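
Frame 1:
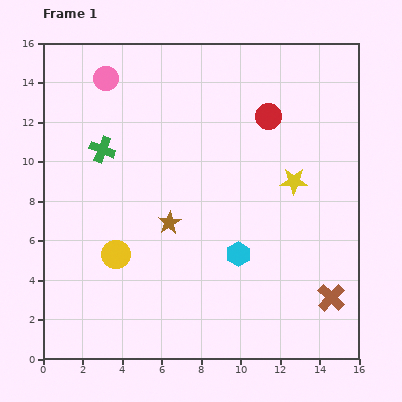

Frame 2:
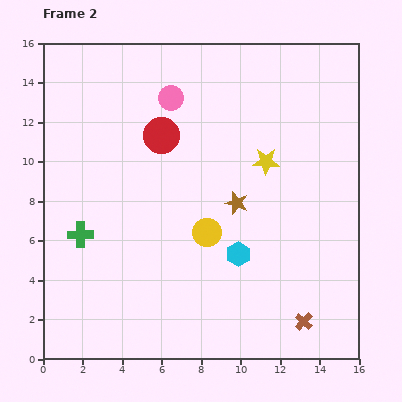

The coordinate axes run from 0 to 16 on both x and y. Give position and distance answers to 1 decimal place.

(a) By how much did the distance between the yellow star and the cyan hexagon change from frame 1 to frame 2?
+0.3

Distance in frame 1: 4.6. Distance in frame 2: 4.9.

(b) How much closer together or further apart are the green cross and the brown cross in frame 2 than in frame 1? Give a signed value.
-1.7

Distance in frame 1: 13.8. Distance in frame 2: 12.1.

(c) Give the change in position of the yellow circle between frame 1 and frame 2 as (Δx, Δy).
(4.6, 1.1)

The yellow circle was at (3.7, 5.3) in frame 1 and (8.3, 6.4) in frame 2.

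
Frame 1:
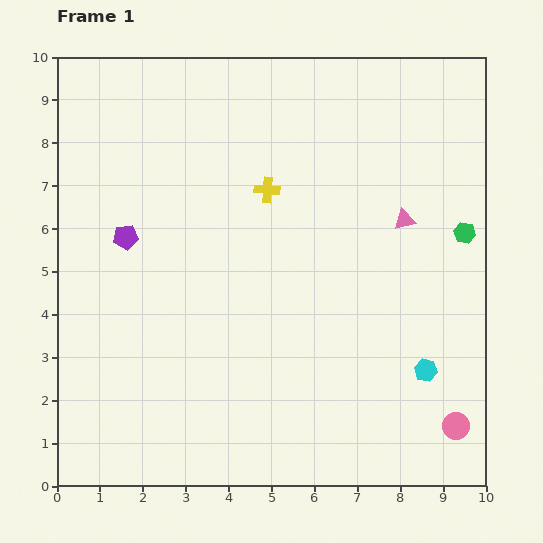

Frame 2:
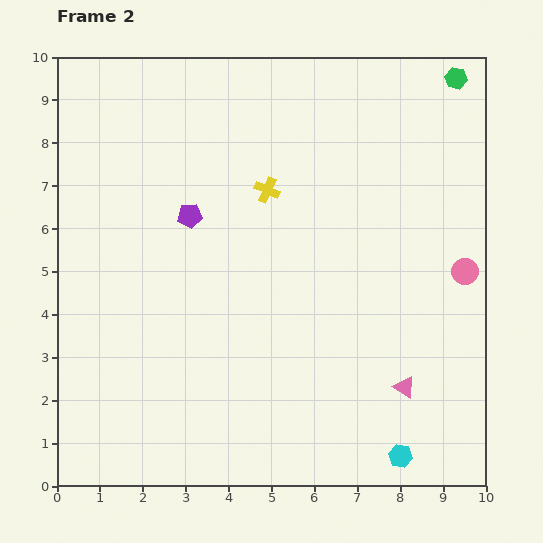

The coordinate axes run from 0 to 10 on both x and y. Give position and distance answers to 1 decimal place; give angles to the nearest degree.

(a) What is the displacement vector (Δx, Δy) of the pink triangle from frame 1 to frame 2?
(0.0, -3.9)

The pink triangle was at (8.1, 6.2) in frame 1 and (8.1, 2.3) in frame 2.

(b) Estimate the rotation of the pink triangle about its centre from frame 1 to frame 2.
47° clockwise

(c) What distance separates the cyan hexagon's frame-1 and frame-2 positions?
2.1

The cyan hexagon moved from (8.6, 2.7) to (8.0, 0.7), a distance of √(0.6² + 2.0²) ≈ 2.1.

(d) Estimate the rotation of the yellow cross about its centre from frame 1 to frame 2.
20° clockwise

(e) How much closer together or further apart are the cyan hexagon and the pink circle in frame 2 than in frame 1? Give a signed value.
+3.1

Distance in frame 1: 1.5. Distance in frame 2: 4.6.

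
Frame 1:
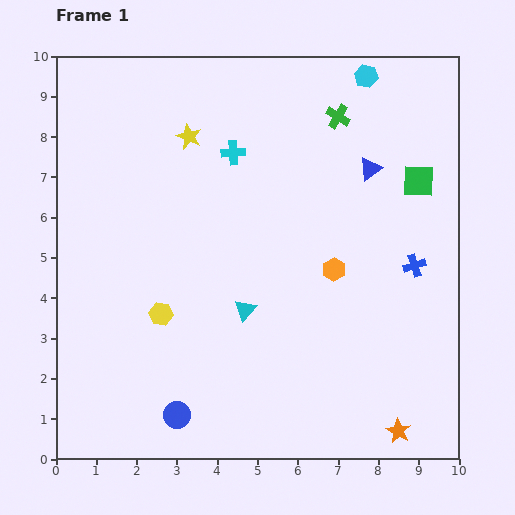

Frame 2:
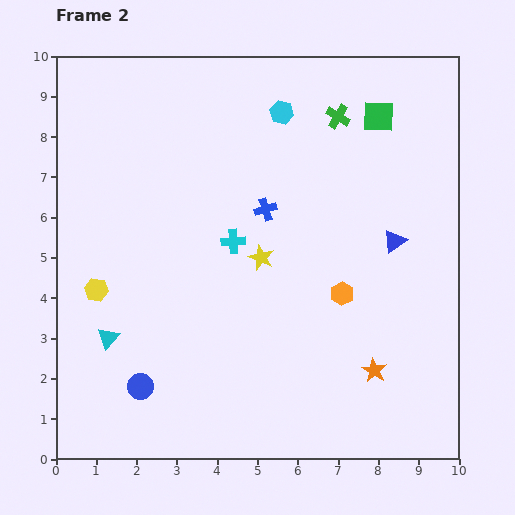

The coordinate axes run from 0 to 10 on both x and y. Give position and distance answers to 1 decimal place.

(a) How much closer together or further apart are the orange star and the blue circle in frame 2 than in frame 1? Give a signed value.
+0.3

Distance in frame 1: 5.5. Distance in frame 2: 5.8.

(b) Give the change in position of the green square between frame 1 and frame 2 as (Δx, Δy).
(-1.0, 1.6)

The green square was at (9.0, 6.9) in frame 1 and (8.0, 8.5) in frame 2.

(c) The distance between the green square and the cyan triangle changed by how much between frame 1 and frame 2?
+3.3

Distance in frame 1: 5.4. Distance in frame 2: 8.7.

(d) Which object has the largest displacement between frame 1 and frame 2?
the blue cross

(moved 4.0; next 3.5)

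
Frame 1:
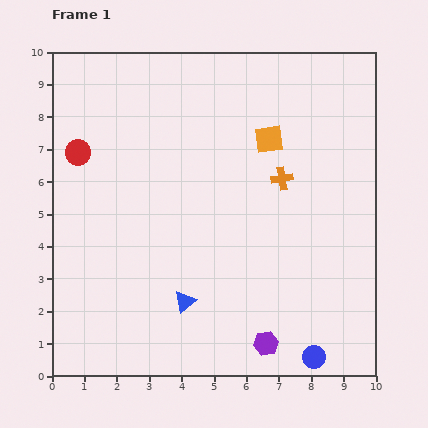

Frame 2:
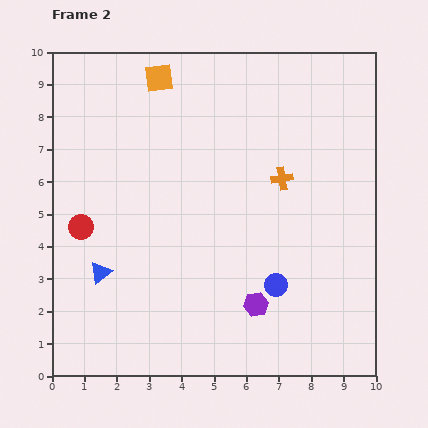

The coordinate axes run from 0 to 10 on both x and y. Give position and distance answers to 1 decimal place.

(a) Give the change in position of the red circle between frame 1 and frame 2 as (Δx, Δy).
(0.1, -2.3)

The red circle was at (0.8, 6.9) in frame 1 and (0.9, 4.6) in frame 2.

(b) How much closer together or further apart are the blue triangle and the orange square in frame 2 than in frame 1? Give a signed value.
+0.7

Distance in frame 1: 5.6. Distance in frame 2: 6.3.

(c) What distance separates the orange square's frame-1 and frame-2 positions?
3.9

The orange square moved from (6.7, 7.3) to (3.3, 9.2), a distance of √(3.4² + 1.9²) ≈ 3.9.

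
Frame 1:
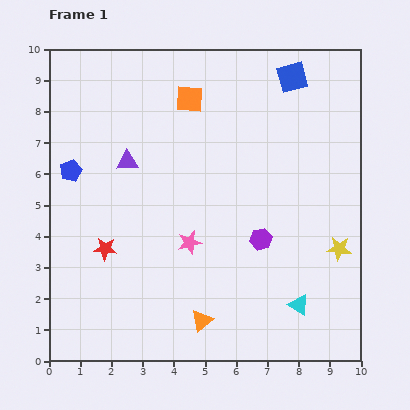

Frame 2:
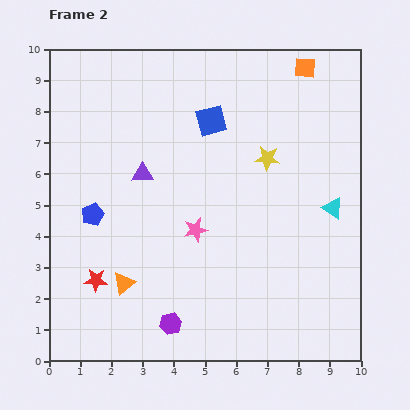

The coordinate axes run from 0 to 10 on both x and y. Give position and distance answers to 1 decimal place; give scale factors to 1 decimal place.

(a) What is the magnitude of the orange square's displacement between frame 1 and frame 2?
3.8

The orange square moved from (4.5, 8.4) to (8.2, 9.4), a distance of √(3.7² + 1.0²) ≈ 3.8.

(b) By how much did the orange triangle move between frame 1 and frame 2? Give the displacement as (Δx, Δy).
(-2.5, 1.2)

The orange triangle was at (4.9, 1.3) in frame 1 and (2.4, 2.5) in frame 2.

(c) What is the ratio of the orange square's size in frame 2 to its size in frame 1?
0.8×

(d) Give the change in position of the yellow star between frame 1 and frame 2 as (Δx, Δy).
(-2.3, 2.9)

The yellow star was at (9.3, 3.6) in frame 1 and (7.0, 6.5) in frame 2.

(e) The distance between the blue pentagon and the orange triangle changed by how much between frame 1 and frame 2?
-4.0

Distance in frame 1: 6.4. Distance in frame 2: 2.4.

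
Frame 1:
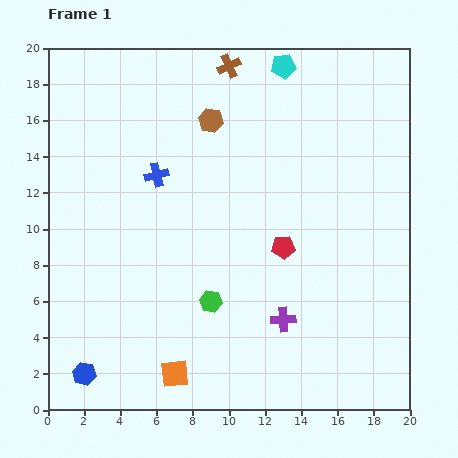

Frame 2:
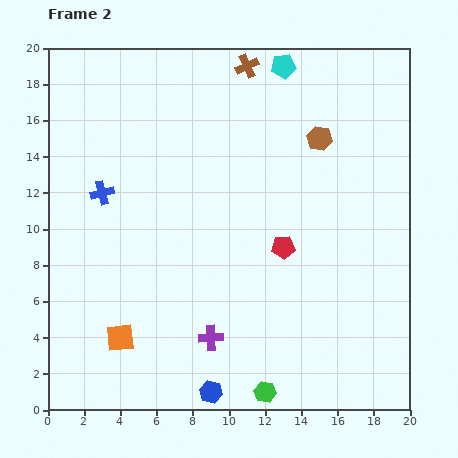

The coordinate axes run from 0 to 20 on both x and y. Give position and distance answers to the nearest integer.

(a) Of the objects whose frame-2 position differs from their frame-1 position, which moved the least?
the brown cross

(moved 1)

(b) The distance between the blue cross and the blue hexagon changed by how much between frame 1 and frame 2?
+1

Distance in frame 1: 12. Distance in frame 2: 13.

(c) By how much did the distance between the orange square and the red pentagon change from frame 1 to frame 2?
+1

Distance in frame 1: 9. Distance in frame 2: 10.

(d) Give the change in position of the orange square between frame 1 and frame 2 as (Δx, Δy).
(-3, 2)

The orange square was at (7, 2) in frame 1 and (4, 4) in frame 2.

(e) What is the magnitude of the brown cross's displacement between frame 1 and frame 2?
1

The brown cross moved from (10, 19) to (11, 19), a distance of √(1² + 0²) ≈ 1.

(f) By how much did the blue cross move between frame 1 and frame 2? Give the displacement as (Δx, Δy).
(-3, -1)

The blue cross was at (6, 13) in frame 1 and (3, 12) in frame 2.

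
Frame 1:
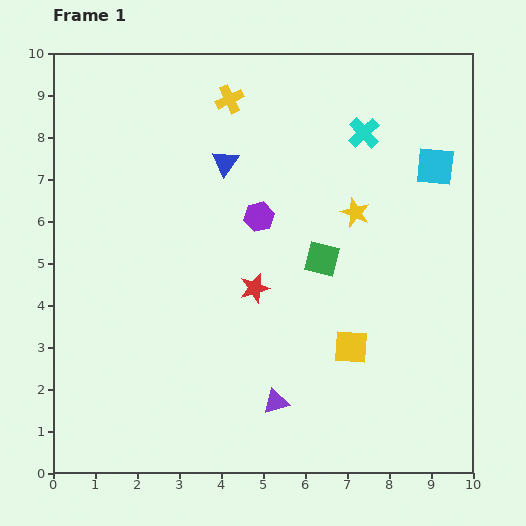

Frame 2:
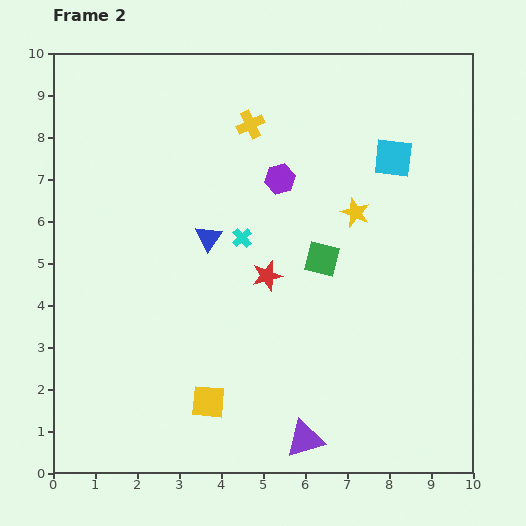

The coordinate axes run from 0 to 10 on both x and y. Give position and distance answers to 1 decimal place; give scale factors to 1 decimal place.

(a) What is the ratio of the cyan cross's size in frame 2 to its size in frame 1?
0.6×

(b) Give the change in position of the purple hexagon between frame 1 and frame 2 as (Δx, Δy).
(0.5, 0.9)

The purple hexagon was at (4.9, 6.1) in frame 1 and (5.4, 7.0) in frame 2.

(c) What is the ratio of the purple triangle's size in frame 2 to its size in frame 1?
1.5×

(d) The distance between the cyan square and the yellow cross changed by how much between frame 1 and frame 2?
-1.7

Distance in frame 1: 5.2. Distance in frame 2: 3.5.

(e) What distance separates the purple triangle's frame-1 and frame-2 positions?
1.1

The purple triangle moved from (5.3, 1.7) to (6.0, 0.8), a distance of √(0.7² + 0.9²) ≈ 1.1.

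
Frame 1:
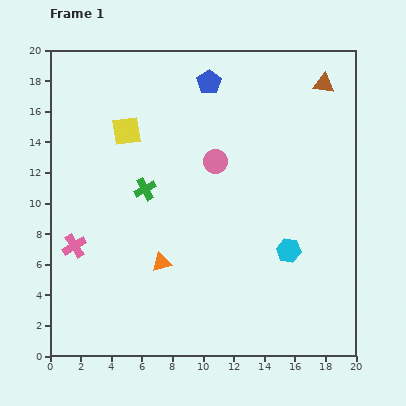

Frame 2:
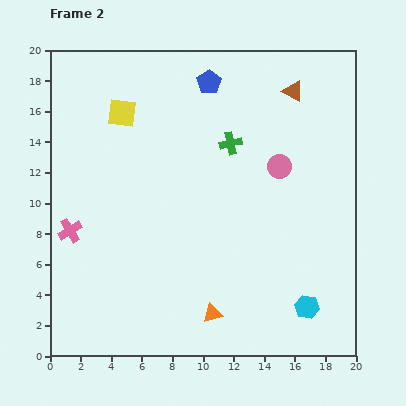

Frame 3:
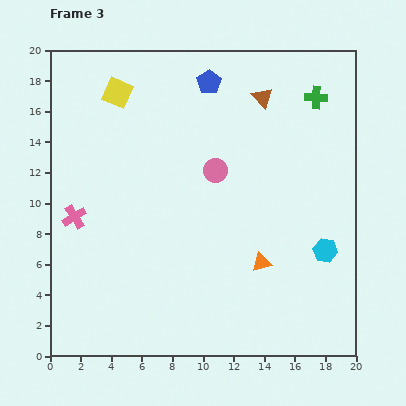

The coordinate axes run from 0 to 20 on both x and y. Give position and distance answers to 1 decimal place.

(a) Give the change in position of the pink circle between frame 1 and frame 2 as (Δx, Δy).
(4.2, -0.3)

The pink circle was at (10.8, 12.7) in frame 1 and (15.0, 12.4) in frame 2.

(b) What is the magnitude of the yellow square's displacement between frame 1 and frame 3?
2.6

The yellow square moved from (5.0, 14.7) to (4.4, 17.2), a distance of √(0.6² + 2.5²) ≈ 2.6.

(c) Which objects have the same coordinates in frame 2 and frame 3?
the blue pentagon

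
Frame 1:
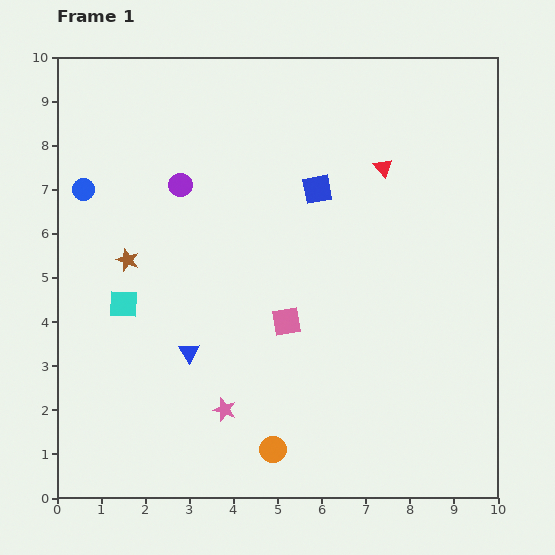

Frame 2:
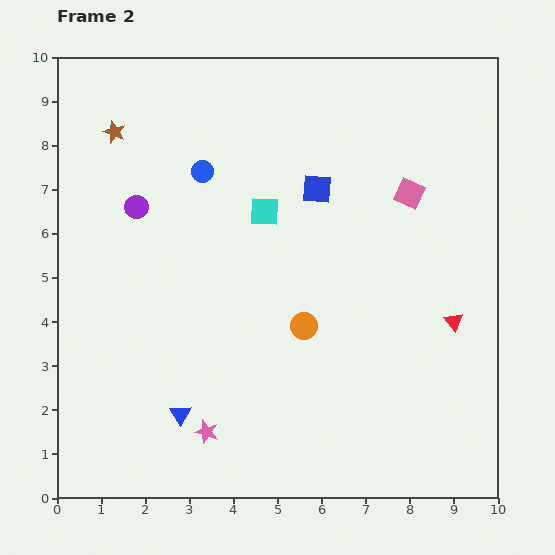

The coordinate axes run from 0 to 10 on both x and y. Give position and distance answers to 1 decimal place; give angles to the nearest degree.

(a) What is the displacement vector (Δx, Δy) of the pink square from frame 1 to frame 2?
(2.8, 2.9)

The pink square was at (5.2, 4.0) in frame 1 and (8.0, 6.9) in frame 2.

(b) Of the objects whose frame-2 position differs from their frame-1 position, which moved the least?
the pink star

(moved 0.6)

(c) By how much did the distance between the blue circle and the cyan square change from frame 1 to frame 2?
-1.1

Distance in frame 1: 2.8. Distance in frame 2: 1.7.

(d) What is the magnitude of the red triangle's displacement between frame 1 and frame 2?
3.8

The red triangle moved from (7.4, 7.5) to (9.0, 4.0), a distance of √(1.6² + 3.5²) ≈ 3.8.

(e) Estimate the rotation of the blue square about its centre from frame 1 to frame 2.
16° clockwise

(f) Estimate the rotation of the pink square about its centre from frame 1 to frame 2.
34° clockwise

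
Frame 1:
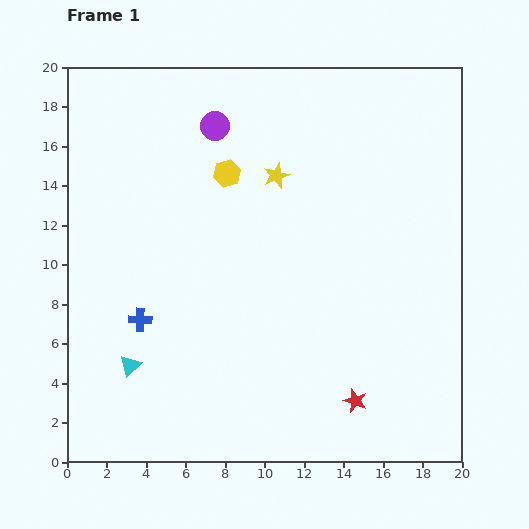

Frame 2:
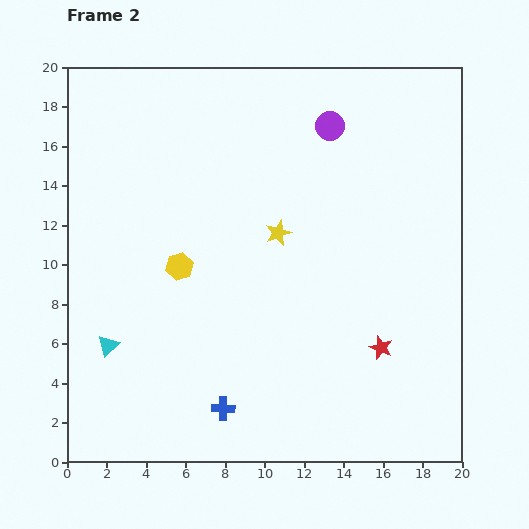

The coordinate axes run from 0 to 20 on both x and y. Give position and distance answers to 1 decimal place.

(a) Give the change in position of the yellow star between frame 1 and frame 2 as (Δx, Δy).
(0.1, -2.9)

The yellow star was at (10.6, 14.5) in frame 1 and (10.7, 11.6) in frame 2.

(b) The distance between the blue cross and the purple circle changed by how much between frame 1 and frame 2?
+4.8

Distance in frame 1: 10.5. Distance in frame 2: 15.3.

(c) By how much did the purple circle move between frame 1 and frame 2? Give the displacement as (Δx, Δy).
(5.8, 0.0)

The purple circle was at (7.5, 17.0) in frame 1 and (13.3, 17.0) in frame 2.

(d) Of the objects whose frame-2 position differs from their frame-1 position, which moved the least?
the cyan triangle

(moved 1.5)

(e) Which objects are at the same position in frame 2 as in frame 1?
none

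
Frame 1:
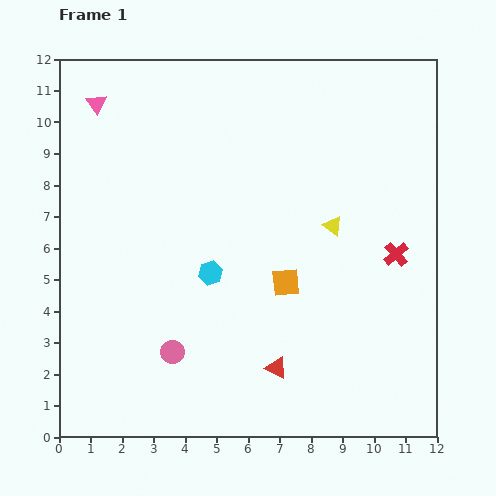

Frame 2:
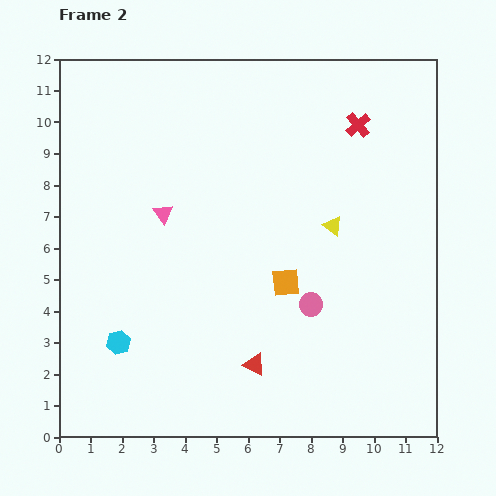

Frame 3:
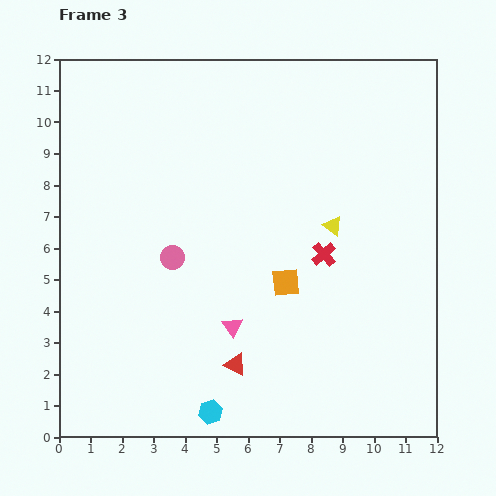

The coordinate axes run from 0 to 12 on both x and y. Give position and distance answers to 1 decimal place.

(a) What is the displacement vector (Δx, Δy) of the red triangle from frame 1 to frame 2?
(-0.7, 0.1)

The red triangle was at (6.9, 2.2) in frame 1 and (6.2, 2.3) in frame 2.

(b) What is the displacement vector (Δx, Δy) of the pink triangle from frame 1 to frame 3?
(4.3, -7.1)

The pink triangle was at (1.2, 10.6) in frame 1 and (5.5, 3.5) in frame 3.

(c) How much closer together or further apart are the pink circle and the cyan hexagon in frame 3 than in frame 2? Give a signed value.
-1.2

Distance in frame 2: 6.2. Distance in frame 3: 5.0.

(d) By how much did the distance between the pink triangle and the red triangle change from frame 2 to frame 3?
-4.4

Distance in frame 2: 5.6. Distance in frame 3: 1.2.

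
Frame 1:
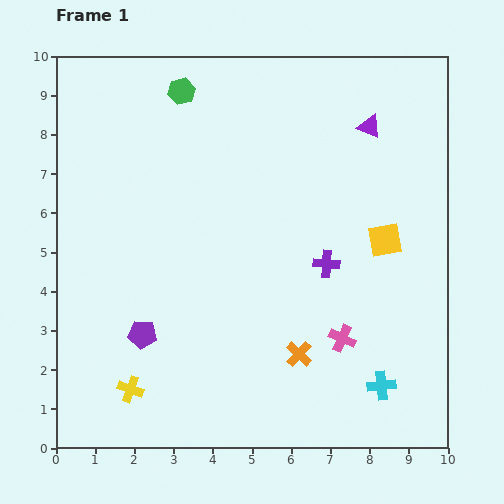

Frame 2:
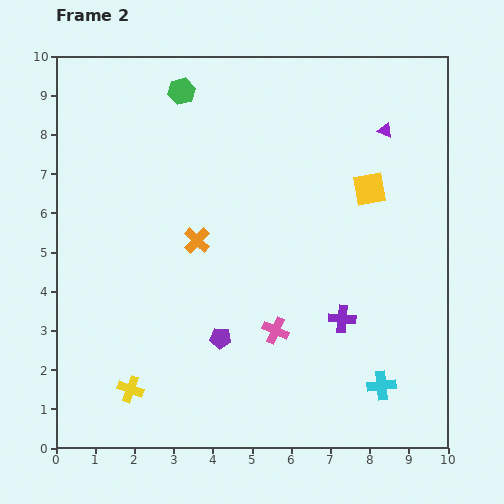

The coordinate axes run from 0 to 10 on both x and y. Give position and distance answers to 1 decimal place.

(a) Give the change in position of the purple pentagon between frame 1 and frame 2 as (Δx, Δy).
(2.0, -0.1)

The purple pentagon was at (2.2, 2.9) in frame 1 and (4.2, 2.8) in frame 2.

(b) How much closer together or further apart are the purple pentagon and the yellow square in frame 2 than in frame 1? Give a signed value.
-1.2

Distance in frame 1: 6.6. Distance in frame 2: 5.4.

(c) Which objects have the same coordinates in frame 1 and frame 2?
the green hexagon, the cyan cross, the yellow cross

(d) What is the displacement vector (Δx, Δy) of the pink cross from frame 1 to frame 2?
(-1.7, 0.2)

The pink cross was at (7.3, 2.8) in frame 1 and (5.6, 3.0) in frame 2.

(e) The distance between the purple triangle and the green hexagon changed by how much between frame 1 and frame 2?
+0.4

Distance in frame 1: 4.9. Distance in frame 2: 5.3.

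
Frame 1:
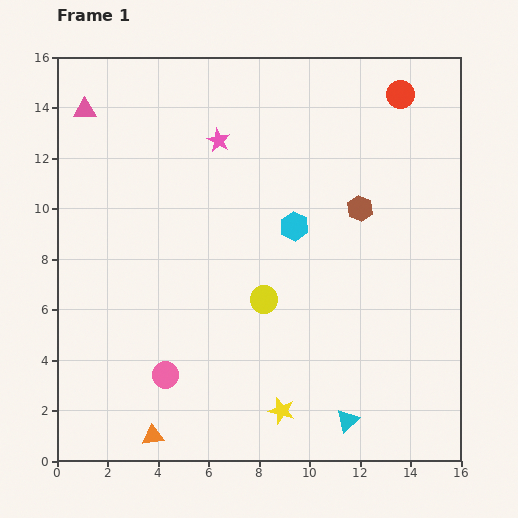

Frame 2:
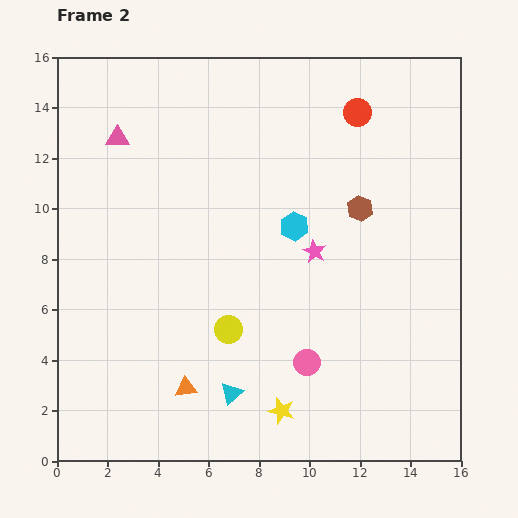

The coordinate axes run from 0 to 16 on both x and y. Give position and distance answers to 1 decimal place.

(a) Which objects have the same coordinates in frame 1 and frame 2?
the brown hexagon, the cyan hexagon, the yellow star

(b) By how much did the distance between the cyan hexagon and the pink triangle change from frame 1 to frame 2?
-1.7

Distance in frame 1: 9.5. Distance in frame 2: 7.8.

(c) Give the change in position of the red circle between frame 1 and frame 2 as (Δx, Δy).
(-1.7, -0.7)

The red circle was at (13.6, 14.5) in frame 1 and (11.9, 13.8) in frame 2.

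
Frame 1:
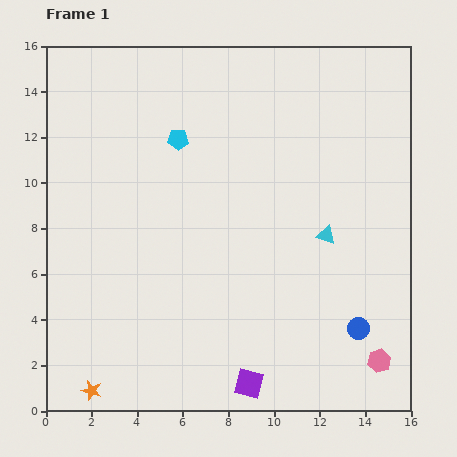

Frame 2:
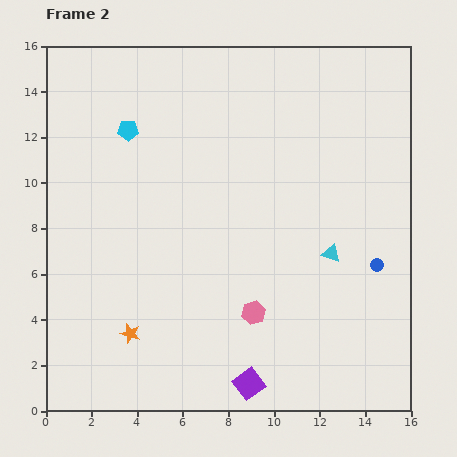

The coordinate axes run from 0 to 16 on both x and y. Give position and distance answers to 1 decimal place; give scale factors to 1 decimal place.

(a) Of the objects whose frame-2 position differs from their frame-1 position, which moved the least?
the cyan triangle

(moved 0.8)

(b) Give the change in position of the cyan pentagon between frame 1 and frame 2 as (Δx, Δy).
(-2.2, 0.4)

The cyan pentagon was at (5.8, 11.9) in frame 1 and (3.6, 12.3) in frame 2.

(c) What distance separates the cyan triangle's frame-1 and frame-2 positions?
0.8

The cyan triangle moved from (12.3, 7.7) to (12.5, 6.9), a distance of √(0.2² + 0.8²) ≈ 0.8.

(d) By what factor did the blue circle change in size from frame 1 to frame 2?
0.6×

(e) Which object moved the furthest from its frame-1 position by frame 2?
the pink hexagon

(moved 5.9; next 3.0)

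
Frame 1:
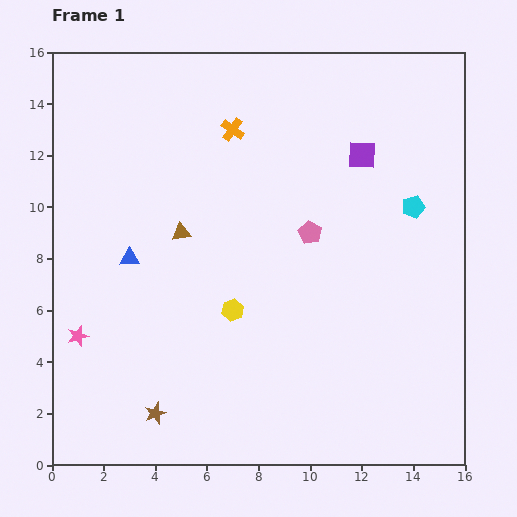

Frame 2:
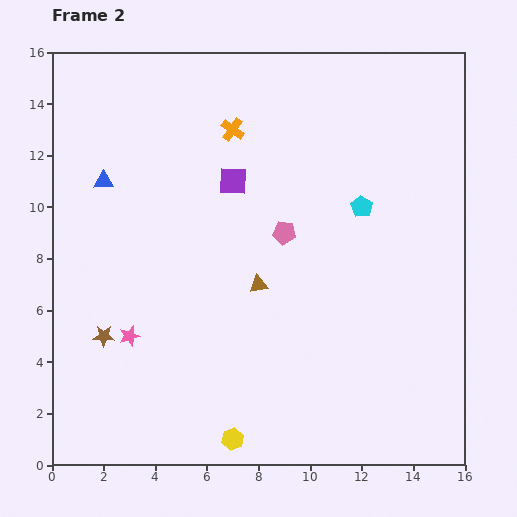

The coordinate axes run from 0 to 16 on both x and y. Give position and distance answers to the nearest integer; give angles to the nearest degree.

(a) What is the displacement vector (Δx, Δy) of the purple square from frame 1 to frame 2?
(-5, -1)

The purple square was at (12, 12) in frame 1 and (7, 11) in frame 2.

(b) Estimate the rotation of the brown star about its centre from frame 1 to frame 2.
25° clockwise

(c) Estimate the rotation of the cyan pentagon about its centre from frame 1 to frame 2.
22° counter-clockwise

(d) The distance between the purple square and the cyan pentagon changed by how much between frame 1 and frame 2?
+2

Distance in frame 1: 3. Distance in frame 2: 5.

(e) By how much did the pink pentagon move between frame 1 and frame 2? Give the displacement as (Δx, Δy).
(-1, 0)

The pink pentagon was at (10, 9) in frame 1 and (9, 9) in frame 2.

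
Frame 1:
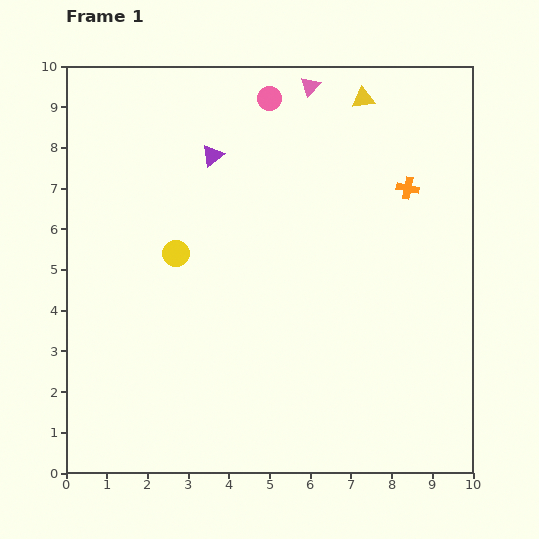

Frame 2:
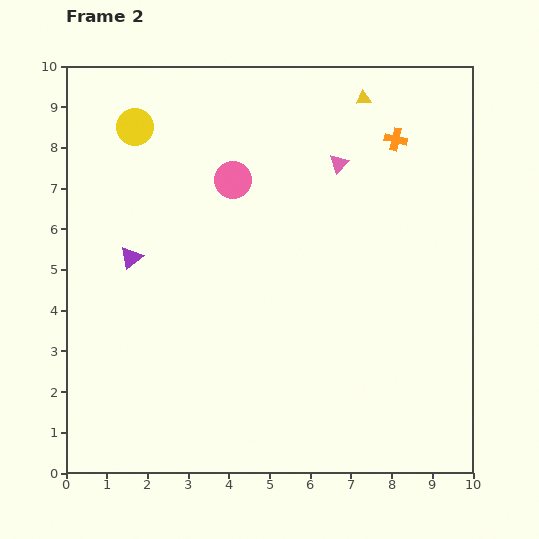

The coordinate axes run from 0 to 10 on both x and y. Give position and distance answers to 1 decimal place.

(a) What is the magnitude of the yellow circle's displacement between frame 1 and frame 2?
3.3

The yellow circle moved from (2.7, 5.4) to (1.7, 8.5), a distance of √(1.0² + 3.1²) ≈ 3.3.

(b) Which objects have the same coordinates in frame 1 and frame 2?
the yellow triangle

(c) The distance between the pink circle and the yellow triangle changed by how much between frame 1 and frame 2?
+1.5

Distance in frame 1: 2.3. Distance in frame 2: 3.8.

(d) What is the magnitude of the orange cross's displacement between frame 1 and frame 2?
1.2

The orange cross moved from (8.4, 7.0) to (8.1, 8.2), a distance of √(0.3² + 1.2²) ≈ 1.2.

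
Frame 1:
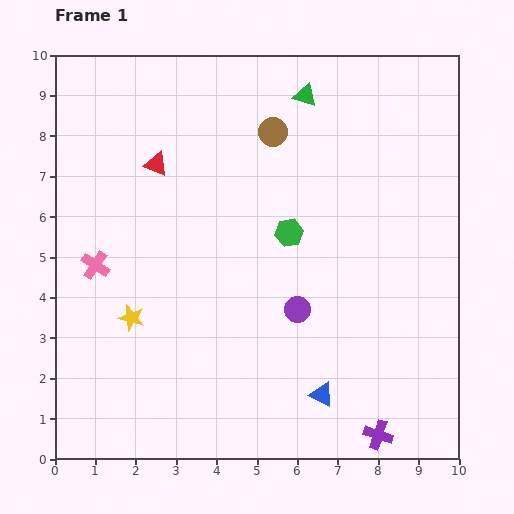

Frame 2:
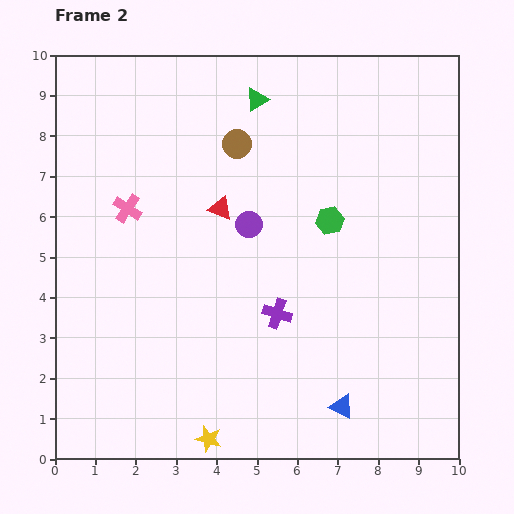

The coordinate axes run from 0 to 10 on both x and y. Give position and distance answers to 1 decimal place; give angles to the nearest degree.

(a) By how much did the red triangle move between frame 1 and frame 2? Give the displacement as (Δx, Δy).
(1.6, -1.1)

The red triangle was at (2.5, 7.3) in frame 1 and (4.1, 6.2) in frame 2.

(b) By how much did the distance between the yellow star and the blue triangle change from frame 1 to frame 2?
-1.7

Distance in frame 1: 5.1. Distance in frame 2: 3.4.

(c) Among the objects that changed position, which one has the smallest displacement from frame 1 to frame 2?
the blue triangle

(moved 0.6)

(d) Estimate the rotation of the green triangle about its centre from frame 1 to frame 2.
49° counter-clockwise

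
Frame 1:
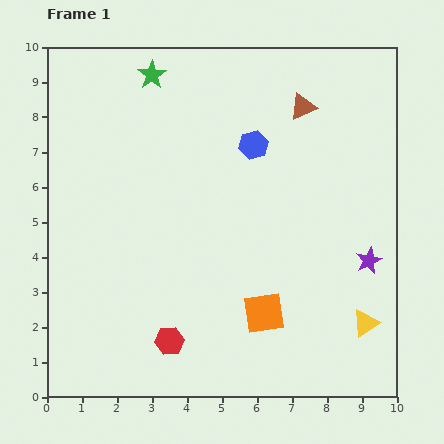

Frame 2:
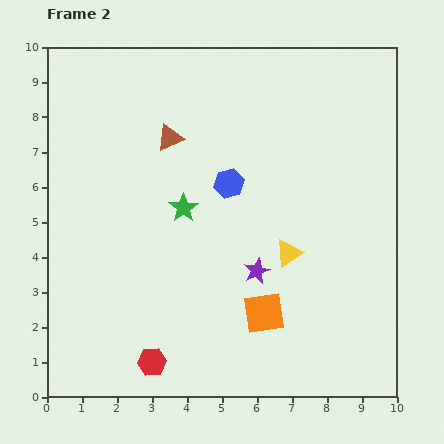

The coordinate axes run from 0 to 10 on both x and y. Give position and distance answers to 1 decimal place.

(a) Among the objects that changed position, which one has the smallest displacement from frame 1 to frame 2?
the red hexagon

(moved 0.8)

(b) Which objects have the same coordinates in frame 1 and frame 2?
the orange square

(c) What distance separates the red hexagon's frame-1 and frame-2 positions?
0.8

The red hexagon moved from (3.5, 1.6) to (3.0, 1.0), a distance of √(0.5² + 0.6²) ≈ 0.8.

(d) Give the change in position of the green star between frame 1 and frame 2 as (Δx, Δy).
(0.9, -3.8)

The green star was at (3.0, 9.2) in frame 1 and (3.9, 5.4) in frame 2.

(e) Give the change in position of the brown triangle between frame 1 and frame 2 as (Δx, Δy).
(-3.8, -0.9)

The brown triangle was at (7.3, 8.3) in frame 1 and (3.5, 7.4) in frame 2.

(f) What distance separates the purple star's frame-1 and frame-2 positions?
3.2

The purple star moved from (9.2, 3.9) to (6.0, 3.6), a distance of √(3.2² + 0.3²) ≈ 3.2.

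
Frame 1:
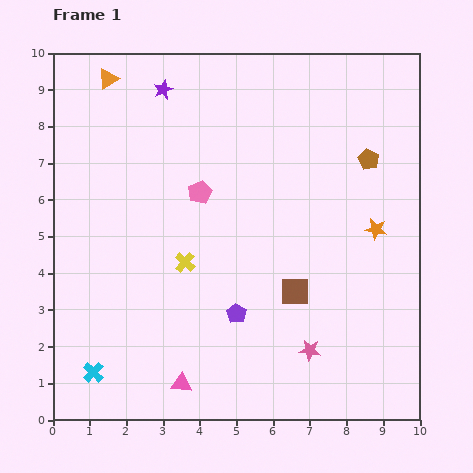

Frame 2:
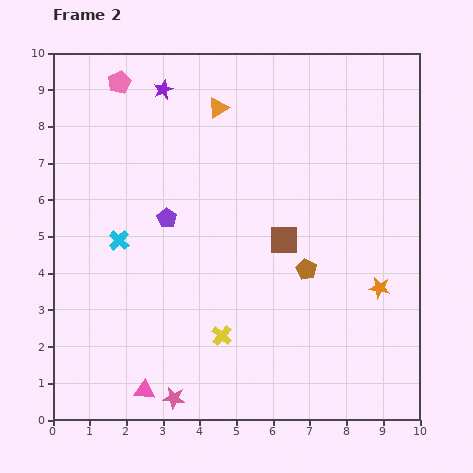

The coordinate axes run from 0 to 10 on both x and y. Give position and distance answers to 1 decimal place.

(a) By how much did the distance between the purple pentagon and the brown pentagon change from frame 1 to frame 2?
-1.5

Distance in frame 1: 5.5. Distance in frame 2: 4.0.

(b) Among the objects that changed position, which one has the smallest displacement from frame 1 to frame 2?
the pink triangle

(moved 1.0)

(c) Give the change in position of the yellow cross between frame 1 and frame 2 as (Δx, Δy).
(1.0, -2.0)

The yellow cross was at (3.6, 4.3) in frame 1 and (4.6, 2.3) in frame 2.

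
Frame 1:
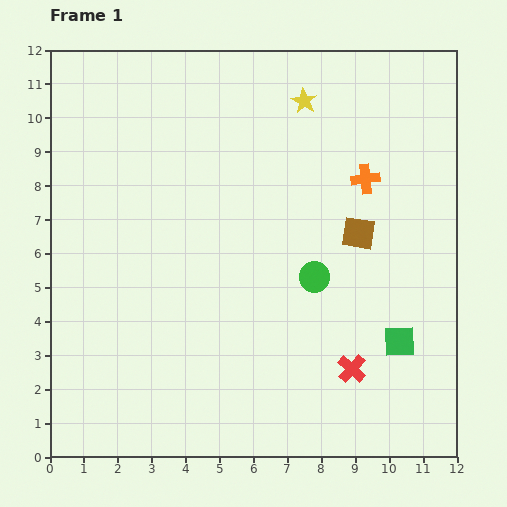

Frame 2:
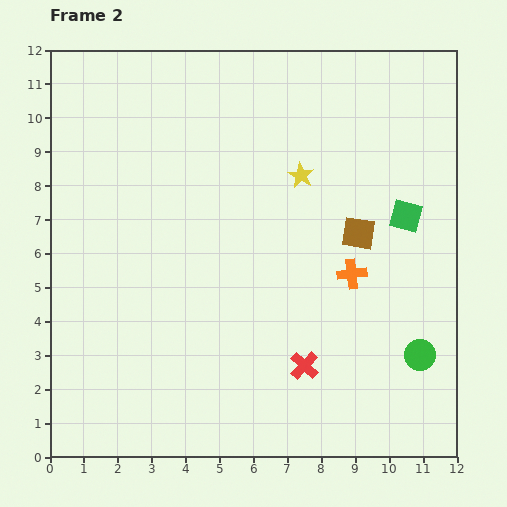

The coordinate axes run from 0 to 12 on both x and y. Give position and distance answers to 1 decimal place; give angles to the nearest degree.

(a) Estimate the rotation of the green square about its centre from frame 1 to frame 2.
17° clockwise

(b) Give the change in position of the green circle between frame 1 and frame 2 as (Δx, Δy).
(3.1, -2.3)

The green circle was at (7.8, 5.3) in frame 1 and (10.9, 3.0) in frame 2.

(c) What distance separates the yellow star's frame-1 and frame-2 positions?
2.2

The yellow star moved from (7.5, 10.5) to (7.4, 8.3), a distance of √(0.1² + 2.2²) ≈ 2.2.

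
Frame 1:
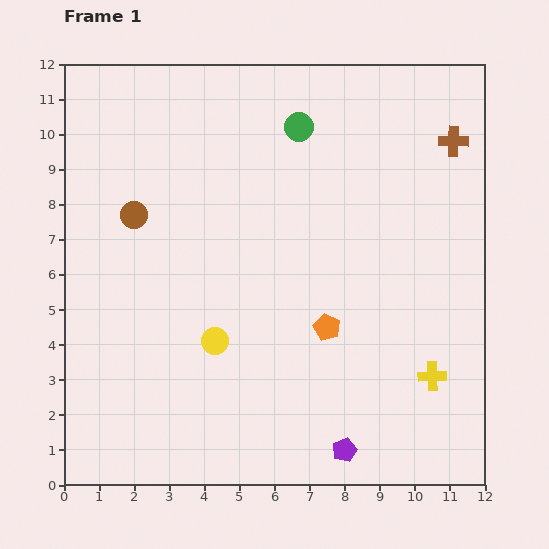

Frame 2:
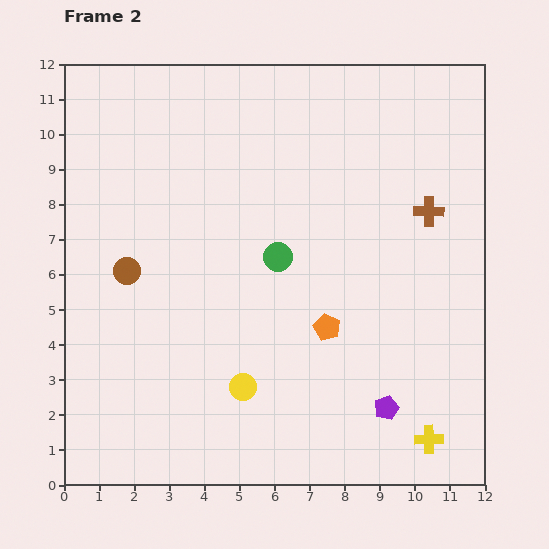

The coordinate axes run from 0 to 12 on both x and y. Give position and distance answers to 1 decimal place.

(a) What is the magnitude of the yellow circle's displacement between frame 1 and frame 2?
1.5

The yellow circle moved from (4.3, 4.1) to (5.1, 2.8), a distance of √(0.8² + 1.3²) ≈ 1.5.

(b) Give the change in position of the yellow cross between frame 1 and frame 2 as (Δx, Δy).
(-0.1, -1.8)

The yellow cross was at (10.5, 3.1) in frame 1 and (10.4, 1.3) in frame 2.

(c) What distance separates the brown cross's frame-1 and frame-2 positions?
2.1

The brown cross moved from (11.1, 9.8) to (10.4, 7.8), a distance of √(0.7² + 2.0²) ≈ 2.1.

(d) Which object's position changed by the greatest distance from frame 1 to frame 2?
the green circle

(moved 3.7; next 2.1)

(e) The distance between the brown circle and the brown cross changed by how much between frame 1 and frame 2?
-0.5

Distance in frame 1: 9.3. Distance in frame 2: 8.8.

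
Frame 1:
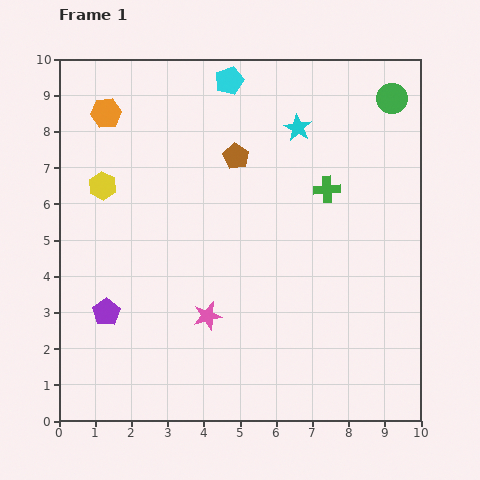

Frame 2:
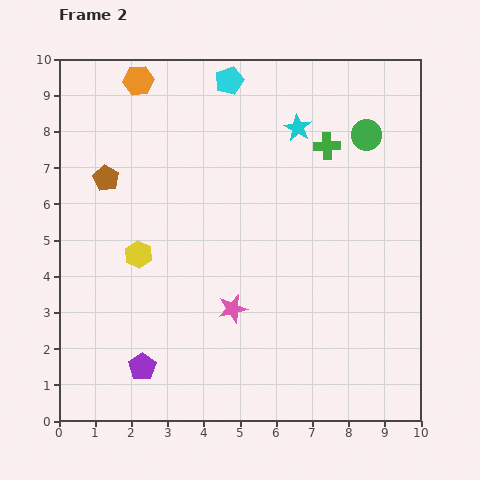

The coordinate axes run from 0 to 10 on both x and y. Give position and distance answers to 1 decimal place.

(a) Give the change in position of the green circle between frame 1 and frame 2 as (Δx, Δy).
(-0.7, -1.0)

The green circle was at (9.2, 8.9) in frame 1 and (8.5, 7.9) in frame 2.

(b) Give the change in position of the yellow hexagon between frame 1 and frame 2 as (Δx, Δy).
(1.0, -1.9)

The yellow hexagon was at (1.2, 6.5) in frame 1 and (2.2, 4.6) in frame 2.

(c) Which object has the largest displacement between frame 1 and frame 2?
the brown pentagon

(moved 3.6; next 2.1)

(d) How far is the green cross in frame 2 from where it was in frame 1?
1.2

The green cross moved from (7.4, 6.4) to (7.4, 7.6), a distance of √(0.0² + 1.2²) ≈ 1.2.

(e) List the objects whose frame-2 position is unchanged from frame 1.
the cyan star, the cyan pentagon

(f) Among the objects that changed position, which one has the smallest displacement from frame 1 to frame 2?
the pink star

(moved 0.7)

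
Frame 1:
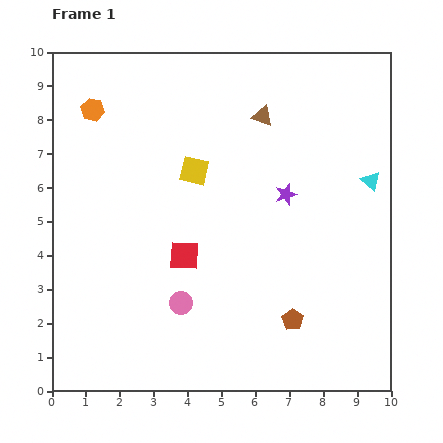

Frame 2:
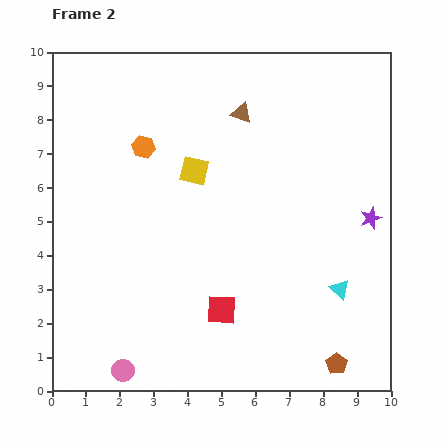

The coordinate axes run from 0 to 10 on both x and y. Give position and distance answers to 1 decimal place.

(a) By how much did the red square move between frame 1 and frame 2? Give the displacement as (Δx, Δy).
(1.1, -1.6)

The red square was at (3.9, 4.0) in frame 1 and (5.0, 2.4) in frame 2.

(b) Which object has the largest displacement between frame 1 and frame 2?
the cyan triangle

(moved 3.3; next 2.6)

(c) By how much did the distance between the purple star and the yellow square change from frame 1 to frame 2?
+2.6

Distance in frame 1: 2.8. Distance in frame 2: 5.4.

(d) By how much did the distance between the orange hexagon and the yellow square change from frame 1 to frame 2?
-1.8

Distance in frame 1: 3.5. Distance in frame 2: 1.7.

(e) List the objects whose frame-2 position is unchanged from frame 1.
the yellow square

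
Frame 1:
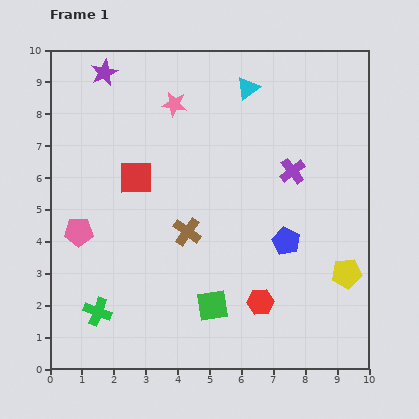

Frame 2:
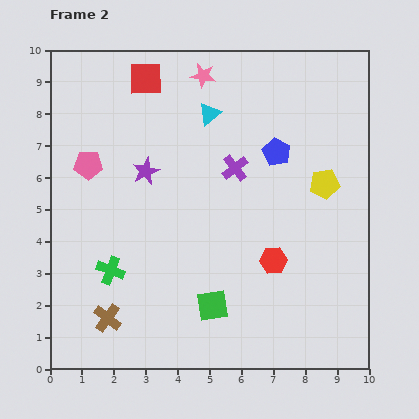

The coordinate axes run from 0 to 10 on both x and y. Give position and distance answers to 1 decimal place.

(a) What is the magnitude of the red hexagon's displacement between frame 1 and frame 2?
1.4

The red hexagon moved from (6.6, 2.1) to (7.0, 3.4), a distance of √(0.4² + 1.3²) ≈ 1.4.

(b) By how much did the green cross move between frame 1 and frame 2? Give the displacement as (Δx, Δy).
(0.4, 1.3)

The green cross was at (1.5, 1.8) in frame 1 and (1.9, 3.1) in frame 2.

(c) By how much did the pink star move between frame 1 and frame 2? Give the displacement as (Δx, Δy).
(0.9, 0.9)

The pink star was at (3.9, 8.3) in frame 1 and (4.8, 9.2) in frame 2.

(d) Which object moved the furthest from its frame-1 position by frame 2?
the brown cross

(moved 3.7; next 3.4)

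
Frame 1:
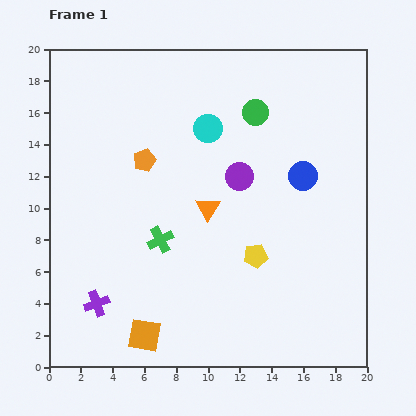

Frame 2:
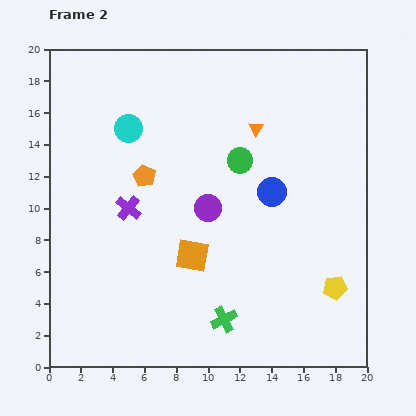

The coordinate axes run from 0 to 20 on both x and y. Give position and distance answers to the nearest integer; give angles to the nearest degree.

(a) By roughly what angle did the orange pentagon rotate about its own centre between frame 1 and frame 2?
22° counter-clockwise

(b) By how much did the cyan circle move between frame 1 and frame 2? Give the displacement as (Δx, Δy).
(-5, 0)

The cyan circle was at (10, 15) in frame 1 and (5, 15) in frame 2.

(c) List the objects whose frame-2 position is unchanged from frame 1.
none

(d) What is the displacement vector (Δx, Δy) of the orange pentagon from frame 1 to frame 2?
(0, -1)

The orange pentagon was at (6, 13) in frame 1 and (6, 12) in frame 2.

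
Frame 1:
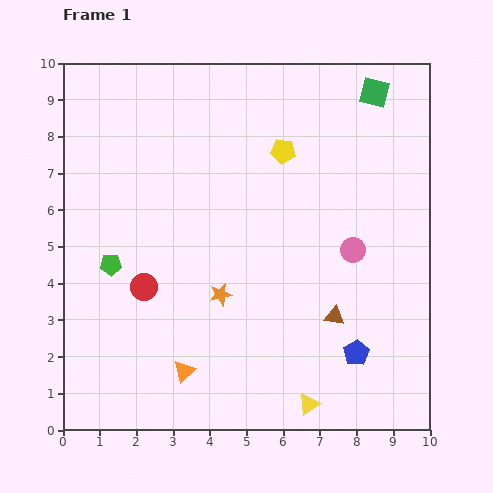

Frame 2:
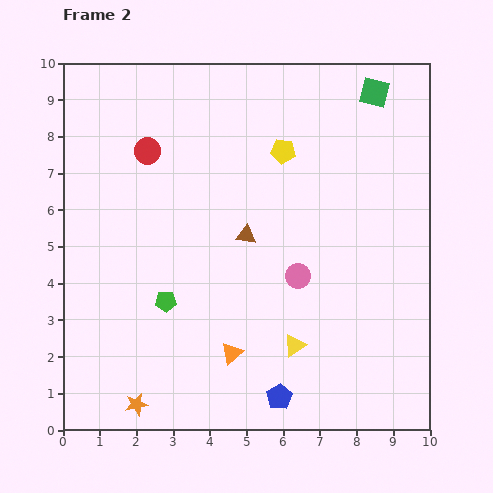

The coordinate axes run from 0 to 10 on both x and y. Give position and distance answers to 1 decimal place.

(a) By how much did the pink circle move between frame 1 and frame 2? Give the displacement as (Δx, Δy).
(-1.5, -0.7)

The pink circle was at (7.9, 4.9) in frame 1 and (6.4, 4.2) in frame 2.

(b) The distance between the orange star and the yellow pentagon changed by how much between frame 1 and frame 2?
+3.7

Distance in frame 1: 4.3. Distance in frame 2: 8.0.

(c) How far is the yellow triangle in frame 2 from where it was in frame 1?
1.6

The yellow triangle moved from (6.7, 0.7) to (6.3, 2.3), a distance of √(0.4² + 1.6²) ≈ 1.6.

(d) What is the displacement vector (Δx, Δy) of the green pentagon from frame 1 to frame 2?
(1.5, -1.0)

The green pentagon was at (1.3, 4.5) in frame 1 and (2.8, 3.5) in frame 2.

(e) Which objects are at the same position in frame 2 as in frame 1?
the yellow pentagon, the green square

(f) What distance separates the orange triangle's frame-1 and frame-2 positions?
1.4

The orange triangle moved from (3.3, 1.6) to (4.6, 2.1), a distance of √(1.3² + 0.5²) ≈ 1.4.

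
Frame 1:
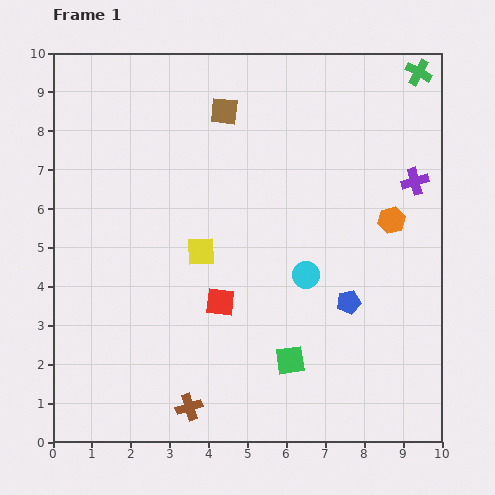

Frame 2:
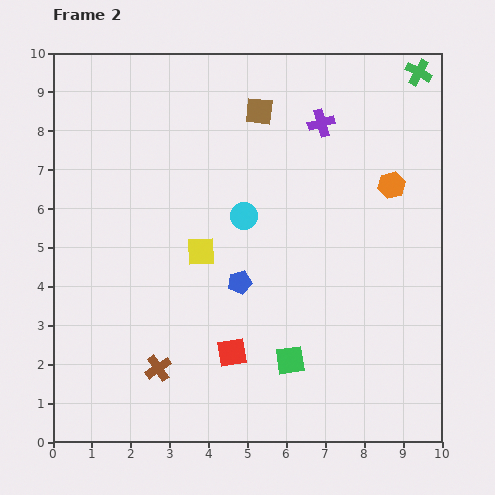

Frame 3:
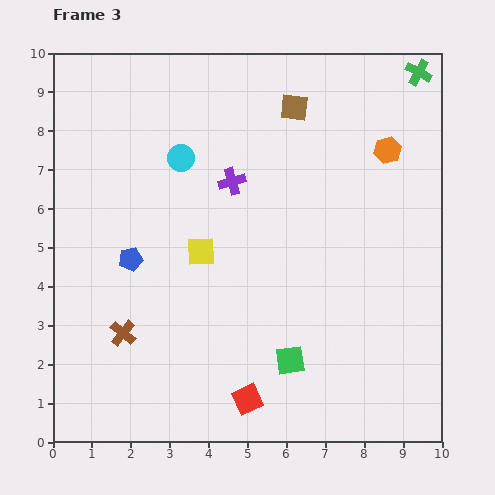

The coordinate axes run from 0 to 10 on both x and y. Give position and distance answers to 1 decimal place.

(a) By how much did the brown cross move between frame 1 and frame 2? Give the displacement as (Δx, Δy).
(-0.8, 1.0)

The brown cross was at (3.5, 0.9) in frame 1 and (2.7, 1.9) in frame 2.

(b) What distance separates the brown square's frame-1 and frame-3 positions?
1.8

The brown square moved from (4.4, 8.5) to (6.2, 8.6), a distance of √(1.8² + 0.1²) ≈ 1.8.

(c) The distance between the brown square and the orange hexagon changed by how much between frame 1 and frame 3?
-2.5

Distance in frame 1: 5.1. Distance in frame 3: 2.6.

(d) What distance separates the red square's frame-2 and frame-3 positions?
1.3

The red square moved from (4.6, 2.3) to (5.0, 1.1), a distance of √(0.4² + 1.2²) ≈ 1.3.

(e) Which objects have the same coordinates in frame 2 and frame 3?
the yellow square, the green square, the green cross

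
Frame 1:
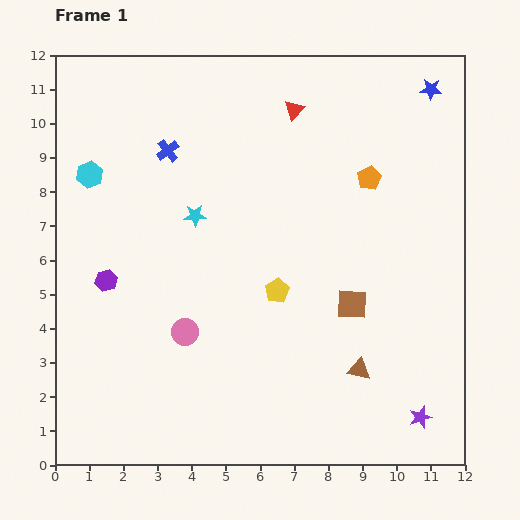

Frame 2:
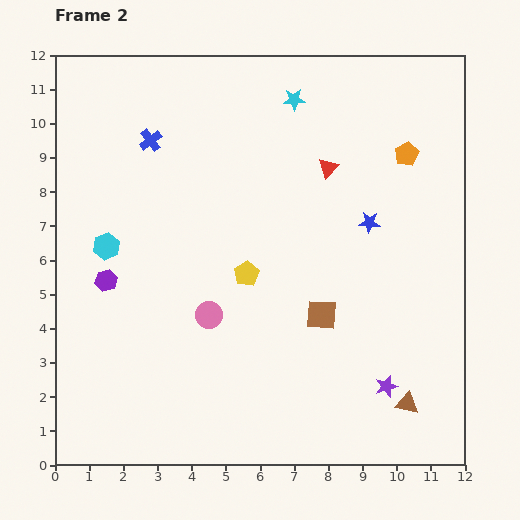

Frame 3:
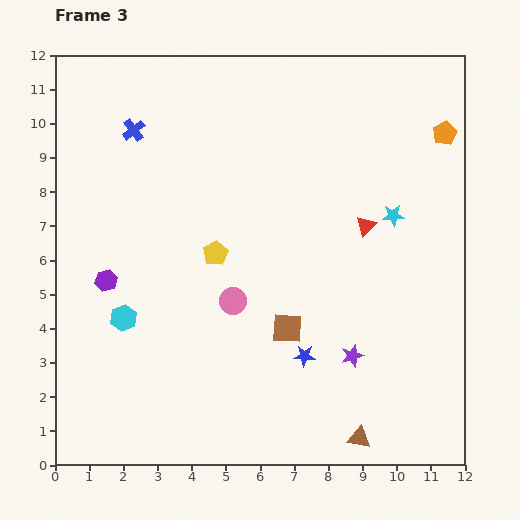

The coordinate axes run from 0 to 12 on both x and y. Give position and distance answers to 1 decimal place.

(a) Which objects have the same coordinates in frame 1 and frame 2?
the purple hexagon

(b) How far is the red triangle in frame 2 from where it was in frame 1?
2.0

The red triangle moved from (7.0, 10.4) to (8.0, 8.7), a distance of √(1.0² + 1.7²) ≈ 2.0.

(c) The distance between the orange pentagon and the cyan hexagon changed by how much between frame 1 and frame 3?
+2.6

Distance in frame 1: 8.2. Distance in frame 3: 10.8.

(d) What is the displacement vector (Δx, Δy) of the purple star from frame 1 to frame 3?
(-2.0, 1.8)

The purple star was at (10.7, 1.4) in frame 1 and (8.7, 3.2) in frame 3.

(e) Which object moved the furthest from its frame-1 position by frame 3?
the blue star

(moved 8.6; next 5.8)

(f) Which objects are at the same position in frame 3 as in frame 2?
the purple hexagon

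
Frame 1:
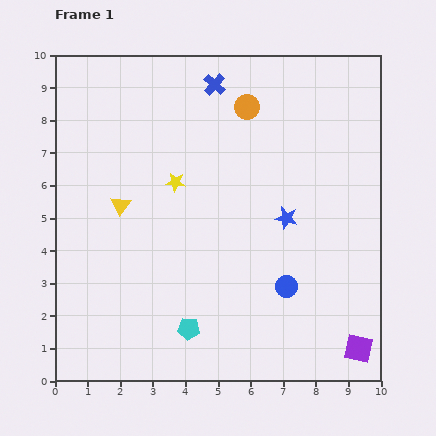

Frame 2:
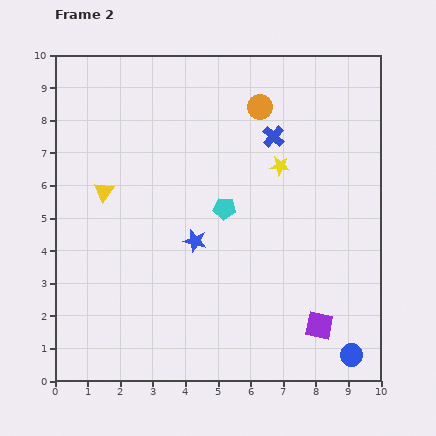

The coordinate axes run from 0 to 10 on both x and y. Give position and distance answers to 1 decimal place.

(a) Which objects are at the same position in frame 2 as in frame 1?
none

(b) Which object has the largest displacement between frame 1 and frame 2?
the cyan pentagon

(moved 3.9; next 3.2)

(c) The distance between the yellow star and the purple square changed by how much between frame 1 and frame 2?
-2.6

Distance in frame 1: 7.6. Distance in frame 2: 5.0.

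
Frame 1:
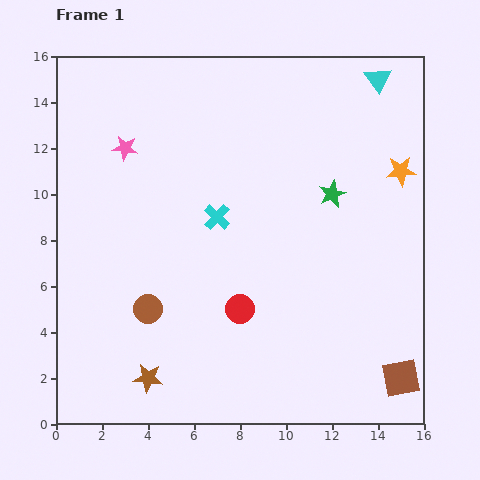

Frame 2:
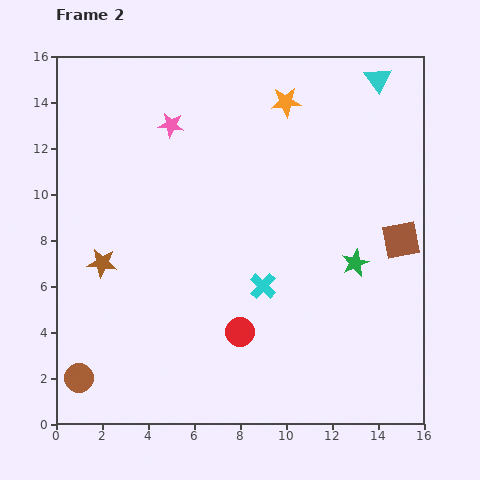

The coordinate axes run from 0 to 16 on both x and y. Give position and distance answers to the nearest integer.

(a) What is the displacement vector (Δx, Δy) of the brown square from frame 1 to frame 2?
(0, 6)

The brown square was at (15, 2) in frame 1 and (15, 8) in frame 2.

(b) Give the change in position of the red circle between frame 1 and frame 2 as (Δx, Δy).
(0, -1)

The red circle was at (8, 5) in frame 1 and (8, 4) in frame 2.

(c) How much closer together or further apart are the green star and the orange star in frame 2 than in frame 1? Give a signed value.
+5

Distance in frame 1: 3. Distance in frame 2: 8.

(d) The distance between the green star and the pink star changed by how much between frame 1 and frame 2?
+1

Distance in frame 1: 9. Distance in frame 2: 10.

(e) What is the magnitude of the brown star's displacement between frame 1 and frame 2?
5

The brown star moved from (4, 2) to (2, 7), a distance of √(2² + 5²) ≈ 5.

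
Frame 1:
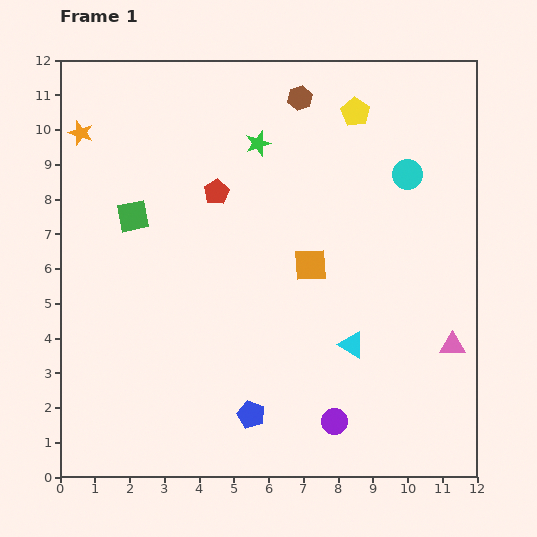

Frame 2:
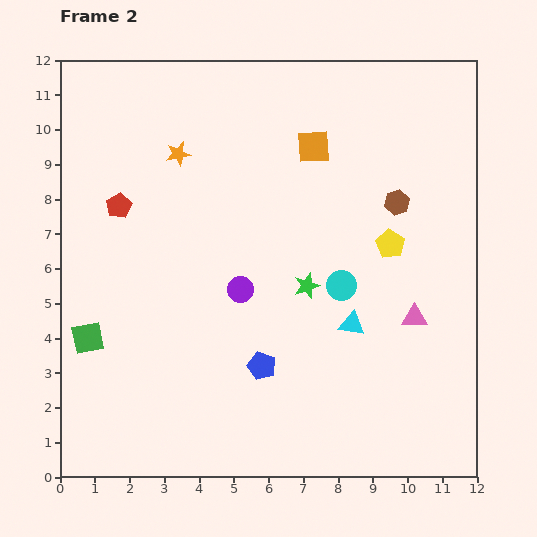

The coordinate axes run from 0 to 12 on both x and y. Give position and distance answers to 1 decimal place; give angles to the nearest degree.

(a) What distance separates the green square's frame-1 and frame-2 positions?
3.7

The green square moved from (2.1, 7.5) to (0.8, 4.0), a distance of √(1.3² + 3.5²) ≈ 3.7.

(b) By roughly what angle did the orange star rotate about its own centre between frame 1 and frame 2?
30° counter-clockwise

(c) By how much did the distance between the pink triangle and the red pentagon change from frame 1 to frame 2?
+1.0

Distance in frame 1: 8.1. Distance in frame 2: 9.1.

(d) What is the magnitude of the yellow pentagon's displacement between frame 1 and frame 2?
3.9

The yellow pentagon moved from (8.5, 10.5) to (9.5, 6.7), a distance of √(1.0² + 3.8²) ≈ 3.9.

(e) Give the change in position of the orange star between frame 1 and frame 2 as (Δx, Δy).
(2.8, -0.6)

The orange star was at (0.6, 9.9) in frame 1 and (3.4, 9.3) in frame 2.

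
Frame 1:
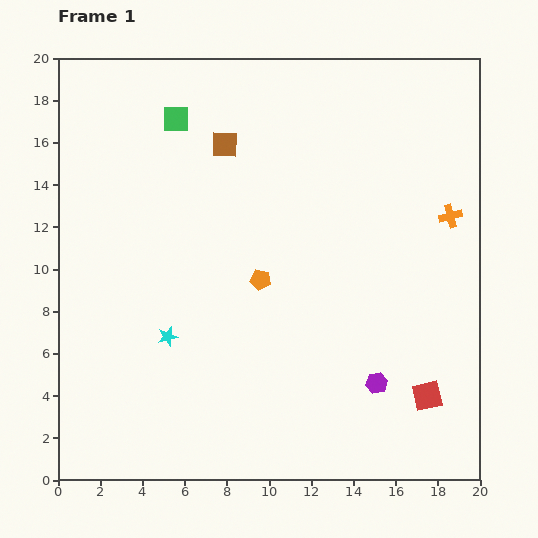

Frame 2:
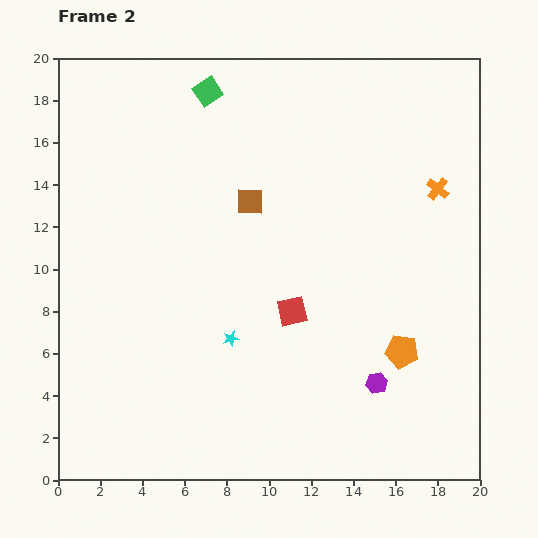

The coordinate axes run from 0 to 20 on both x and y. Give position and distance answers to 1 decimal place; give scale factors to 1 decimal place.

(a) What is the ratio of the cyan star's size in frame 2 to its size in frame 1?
0.8×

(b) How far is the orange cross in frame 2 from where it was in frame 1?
1.4

The orange cross moved from (18.6, 12.5) to (18.0, 13.8), a distance of √(0.6² + 1.3²) ≈ 1.4.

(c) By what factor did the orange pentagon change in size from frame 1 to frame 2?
1.7×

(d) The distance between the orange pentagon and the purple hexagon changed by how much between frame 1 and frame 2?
-5.5

Distance in frame 1: 7.4. Distance in frame 2: 1.9.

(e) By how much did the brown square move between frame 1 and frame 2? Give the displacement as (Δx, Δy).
(1.2, -2.7)

The brown square was at (7.9, 15.9) in frame 1 and (9.1, 13.2) in frame 2.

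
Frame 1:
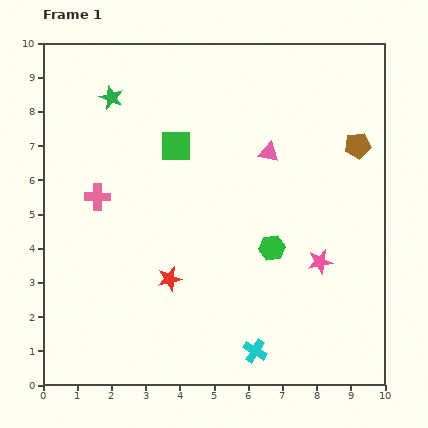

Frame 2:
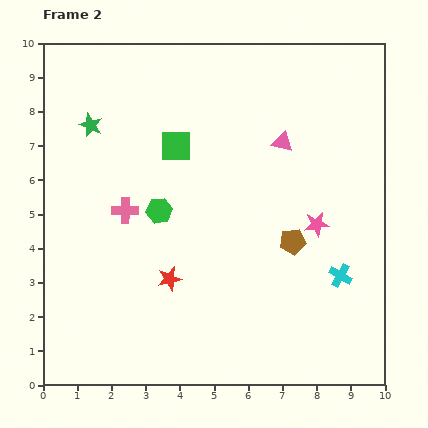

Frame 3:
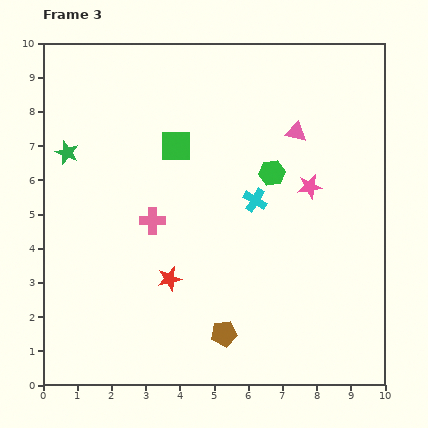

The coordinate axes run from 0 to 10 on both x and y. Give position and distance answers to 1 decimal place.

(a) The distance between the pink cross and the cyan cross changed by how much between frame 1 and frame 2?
+0.2

Distance in frame 1: 6.4. Distance in frame 2: 6.6.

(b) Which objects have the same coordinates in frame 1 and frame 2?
the green square, the red star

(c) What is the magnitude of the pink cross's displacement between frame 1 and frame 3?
1.7

The pink cross moved from (1.6, 5.5) to (3.2, 4.8), a distance of √(1.6² + 0.7²) ≈ 1.7.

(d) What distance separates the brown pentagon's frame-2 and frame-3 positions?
3.4

The brown pentagon moved from (7.3, 4.2) to (5.3, 1.5), a distance of √(2.0² + 2.7²) ≈ 3.4.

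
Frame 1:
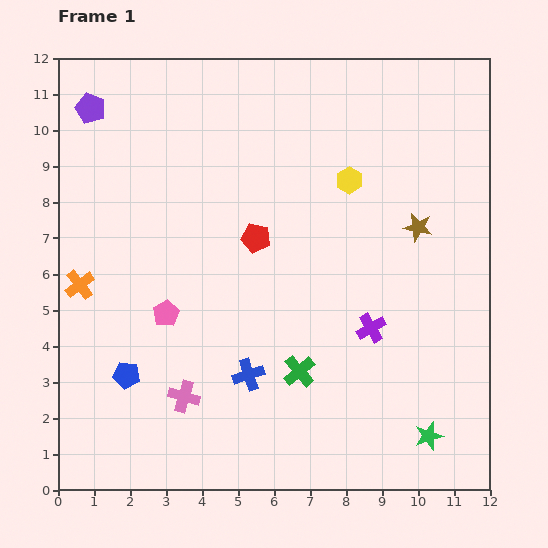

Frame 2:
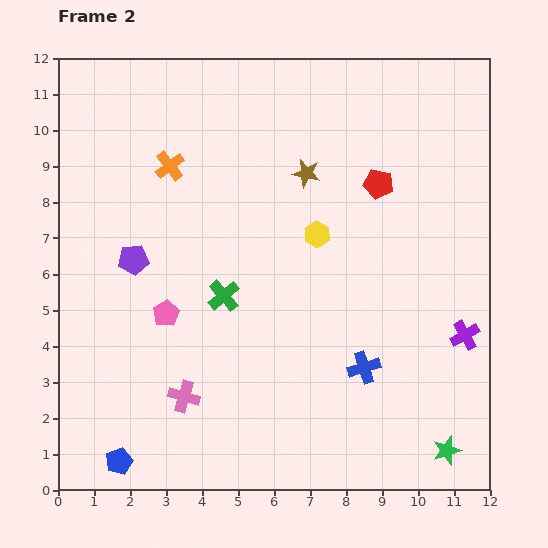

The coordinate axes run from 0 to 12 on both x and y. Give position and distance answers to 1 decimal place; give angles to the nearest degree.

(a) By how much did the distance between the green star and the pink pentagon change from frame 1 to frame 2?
+0.6

Distance in frame 1: 8.1. Distance in frame 2: 8.7.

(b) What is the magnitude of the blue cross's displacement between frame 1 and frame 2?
3.2

The blue cross moved from (5.3, 3.2) to (8.5, 3.4), a distance of √(3.2² + 0.2²) ≈ 3.2.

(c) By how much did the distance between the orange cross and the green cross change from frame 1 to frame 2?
-2.7

Distance in frame 1: 6.6. Distance in frame 2: 3.9.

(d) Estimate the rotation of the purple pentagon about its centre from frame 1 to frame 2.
26° counter-clockwise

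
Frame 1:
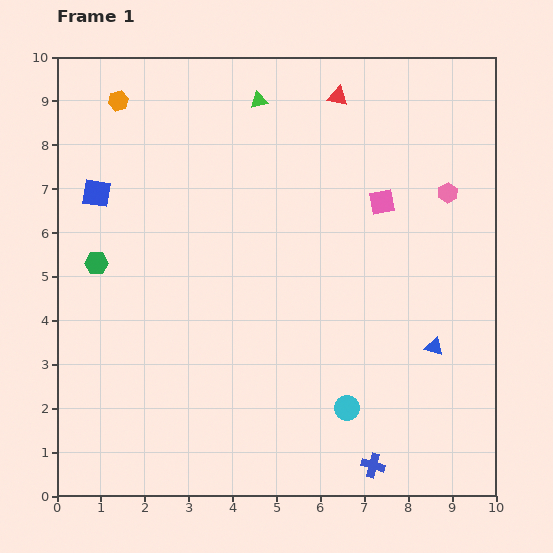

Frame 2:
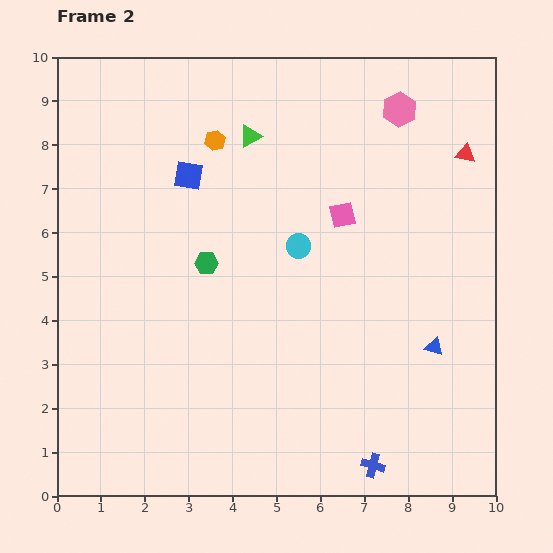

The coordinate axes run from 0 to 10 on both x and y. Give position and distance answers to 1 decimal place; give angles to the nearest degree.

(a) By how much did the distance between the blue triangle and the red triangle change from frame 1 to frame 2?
-1.6

Distance in frame 1: 6.1. Distance in frame 2: 4.5.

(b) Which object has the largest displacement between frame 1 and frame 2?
the cyan circle

(moved 3.9; next 3.2)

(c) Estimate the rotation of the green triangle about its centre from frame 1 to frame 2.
16° counter-clockwise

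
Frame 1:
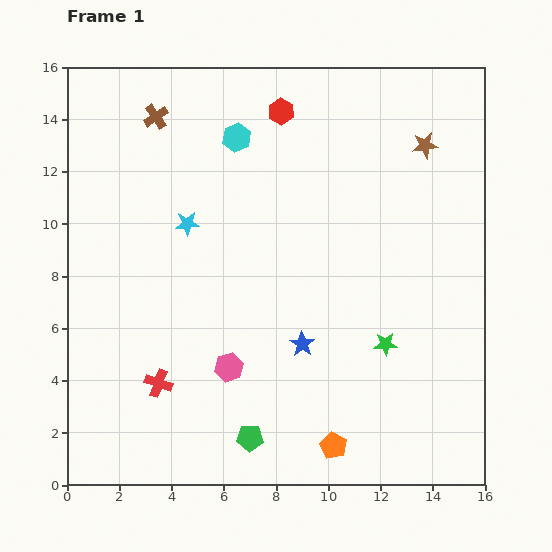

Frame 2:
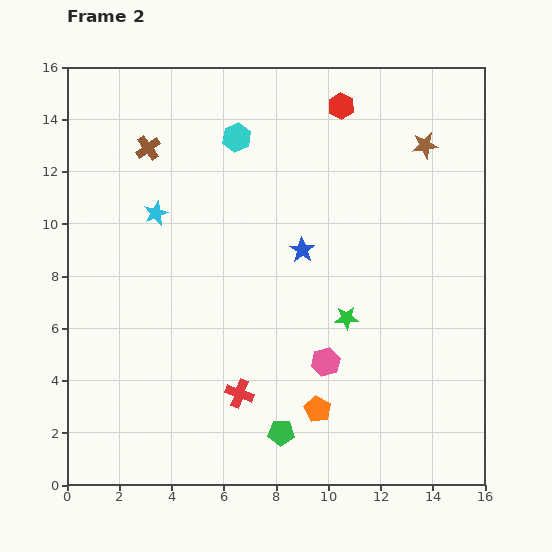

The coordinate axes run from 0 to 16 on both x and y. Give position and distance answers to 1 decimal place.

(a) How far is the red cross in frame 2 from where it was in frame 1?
3.1

The red cross moved from (3.5, 3.9) to (6.6, 3.5), a distance of √(3.1² + 0.4²) ≈ 3.1.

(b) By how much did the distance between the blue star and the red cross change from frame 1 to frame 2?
+0.3

Distance in frame 1: 5.7. Distance in frame 2: 6.0.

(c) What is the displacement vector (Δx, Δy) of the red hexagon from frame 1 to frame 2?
(2.3, 0.2)

The red hexagon was at (8.2, 14.3) in frame 1 and (10.5, 14.5) in frame 2.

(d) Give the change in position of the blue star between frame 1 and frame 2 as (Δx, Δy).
(0.0, 3.6)

The blue star was at (9.0, 5.4) in frame 1 and (9.0, 9.0) in frame 2.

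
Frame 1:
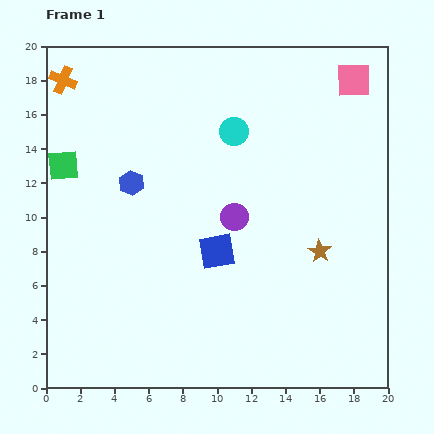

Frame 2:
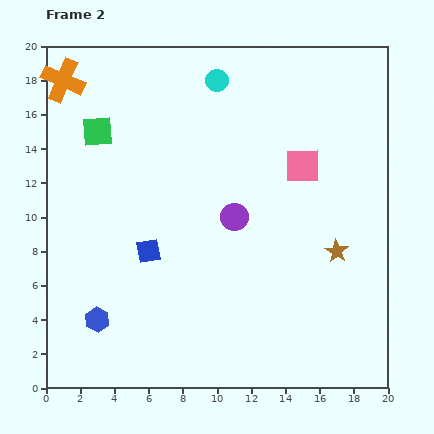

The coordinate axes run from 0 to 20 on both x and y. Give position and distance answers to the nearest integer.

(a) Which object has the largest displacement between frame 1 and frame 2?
the blue hexagon

(moved 8; next 6)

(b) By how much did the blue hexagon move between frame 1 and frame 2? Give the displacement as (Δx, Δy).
(-2, -8)

The blue hexagon was at (5, 12) in frame 1 and (3, 4) in frame 2.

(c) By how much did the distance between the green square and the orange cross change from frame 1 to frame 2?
-1

Distance in frame 1: 5. Distance in frame 2: 4.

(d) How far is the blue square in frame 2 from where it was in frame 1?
4

The blue square moved from (10, 8) to (6, 8), a distance of √(4² + 0²) ≈ 4.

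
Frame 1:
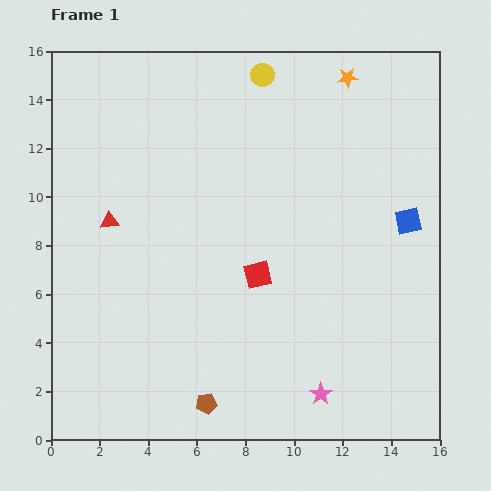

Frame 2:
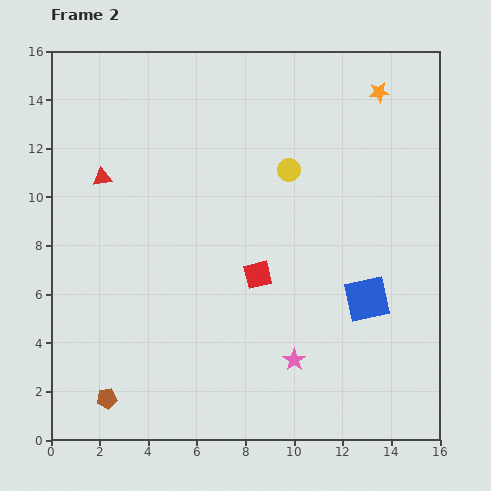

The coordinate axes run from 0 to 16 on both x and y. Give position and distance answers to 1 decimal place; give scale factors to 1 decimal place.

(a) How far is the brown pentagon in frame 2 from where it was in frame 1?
4.1

The brown pentagon moved from (6.4, 1.5) to (2.3, 1.7), a distance of √(4.1² + 0.2²) ≈ 4.1.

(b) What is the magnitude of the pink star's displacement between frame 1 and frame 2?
1.8

The pink star moved from (11.1, 1.9) to (10.0, 3.3), a distance of √(1.1² + 1.4²) ≈ 1.8.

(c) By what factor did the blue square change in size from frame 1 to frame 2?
1.7×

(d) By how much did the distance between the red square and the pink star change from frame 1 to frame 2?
-1.7

Distance in frame 1: 5.5. Distance in frame 2: 3.8.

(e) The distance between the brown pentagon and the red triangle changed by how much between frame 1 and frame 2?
+0.6

Distance in frame 1: 8.5. Distance in frame 2: 9.1.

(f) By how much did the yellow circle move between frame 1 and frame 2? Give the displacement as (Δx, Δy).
(1.1, -3.9)

The yellow circle was at (8.7, 15.0) in frame 1 and (9.8, 11.1) in frame 2.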